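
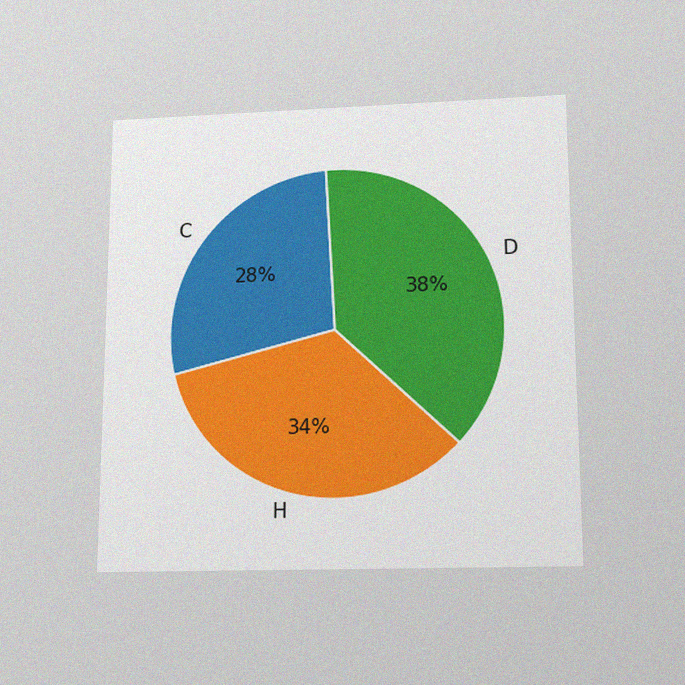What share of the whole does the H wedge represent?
34%

The chart is viewed slightly from below, with some photo noise. The H slice takes up 34% of the pie.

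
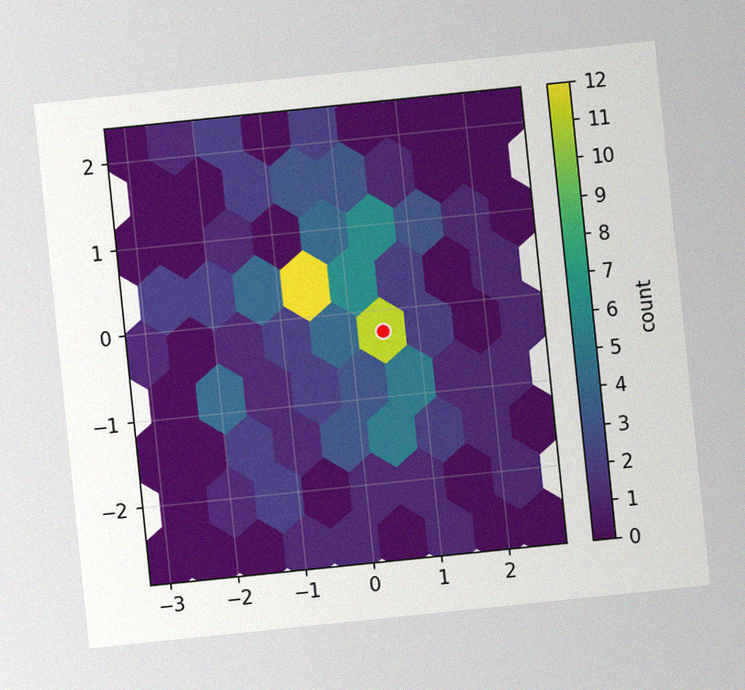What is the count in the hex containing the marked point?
The chart is tilted about 6° counter-clockwise, with some photo noise. The marked hex reads 11 on the colorbar.

11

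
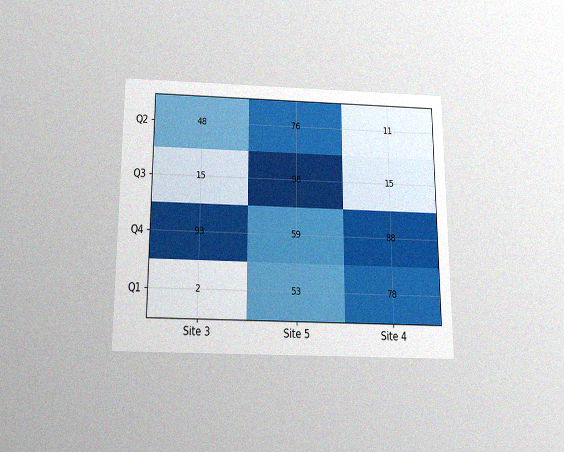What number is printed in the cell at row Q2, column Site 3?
48

The chart is viewed slightly from below, with some photo noise. The (Q2, Site 3) cell reads 48.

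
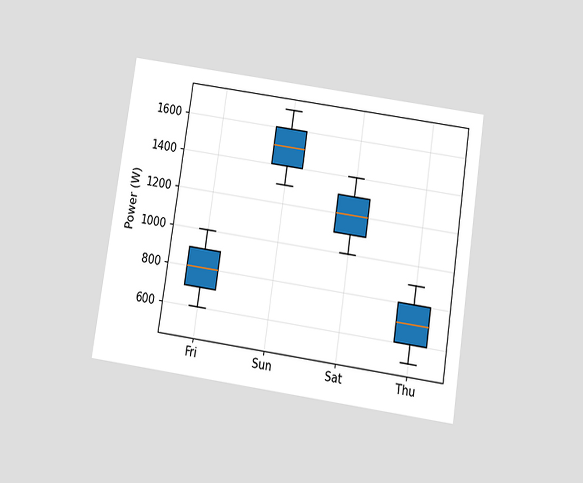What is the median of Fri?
The chart is tilted about 8° clockwise and viewed slightly from below. The median line in the Fri box sits at 800W.

800W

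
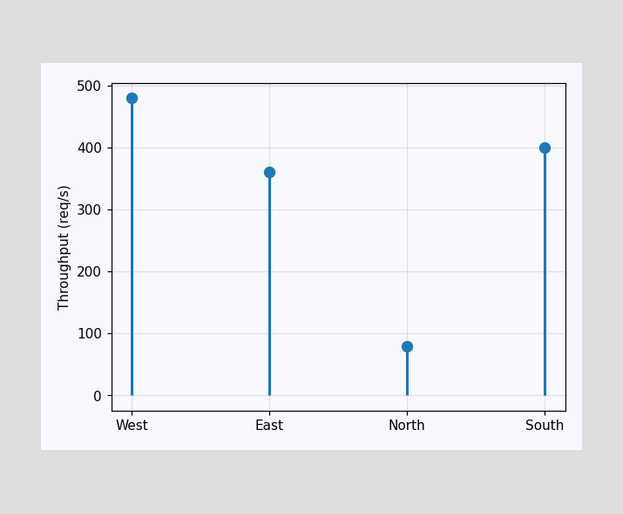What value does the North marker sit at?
The North marker sits at 80req/s.

80req/s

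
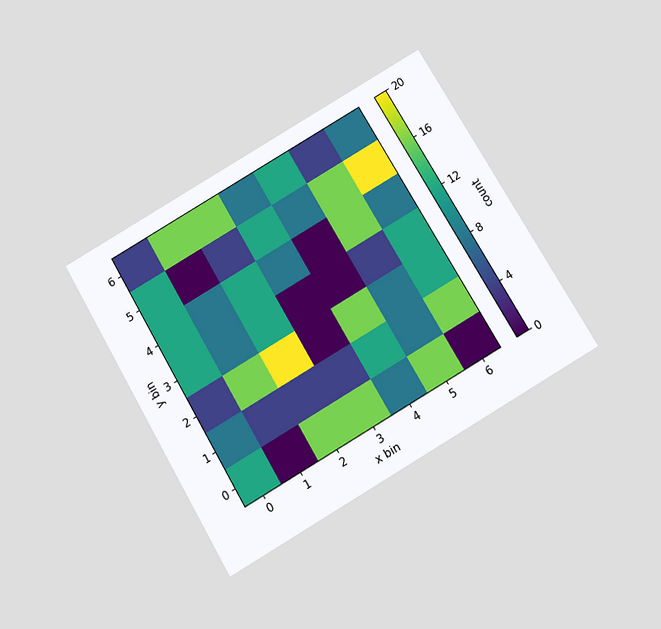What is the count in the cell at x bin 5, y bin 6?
4

The chart is tilted about 30° counter-clockwise and viewed slightly from below. Matching the cell (5, 6) against the colorbar gives 4.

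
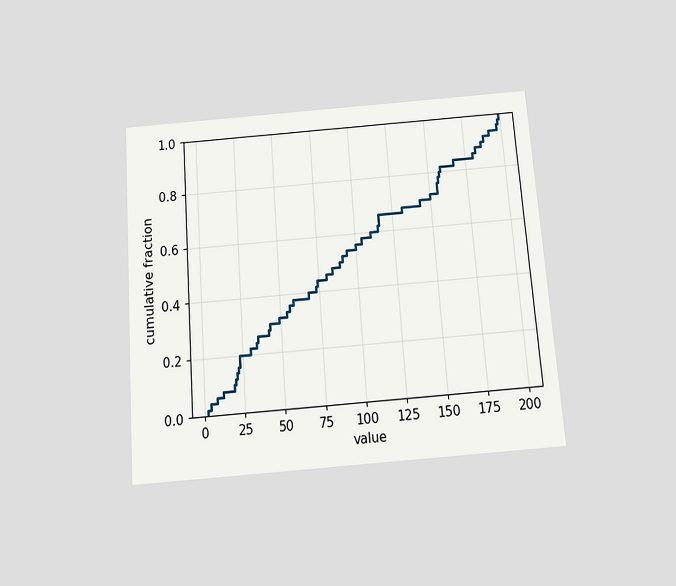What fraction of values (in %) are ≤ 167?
84%

The chart is tilted about 4° counter-clockwise and viewed slightly from below. At x=167 the ECDF step is at 84%.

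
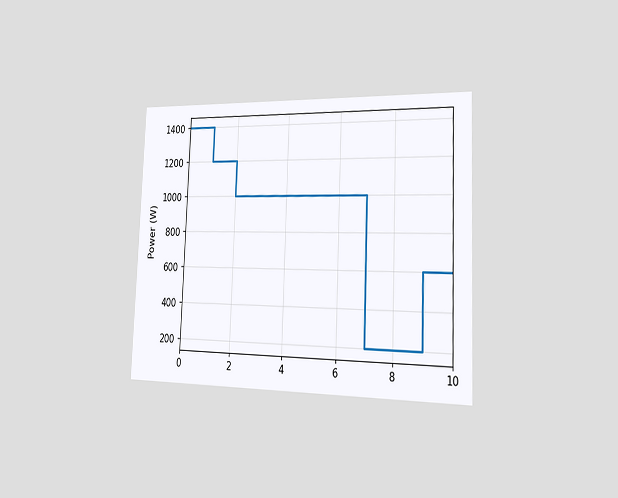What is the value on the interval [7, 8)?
200W

The chart is tilted about 2° clockwise and viewed slightly from the right. On [7, 8) the step sits at 200W.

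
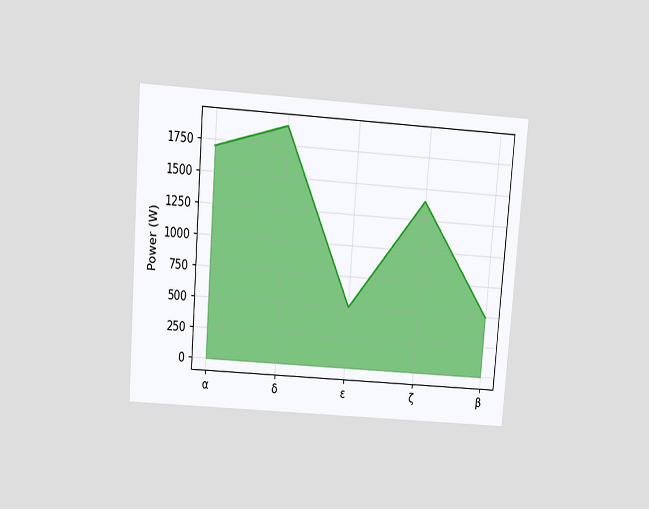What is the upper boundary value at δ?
The chart is tilted about 4° clockwise and viewed slightly from above. At δ the upper boundary is at 1900W.

1900W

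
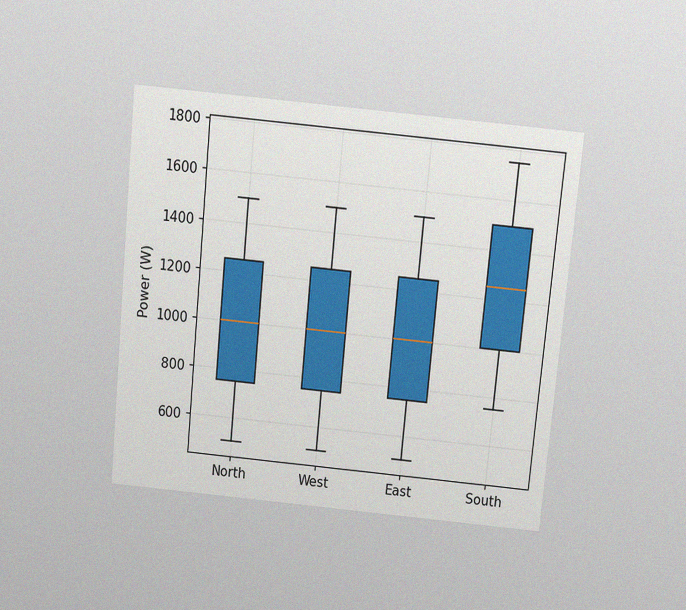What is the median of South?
1250W

The chart is tilted about 5° clockwise and viewed slightly from above, with some photo noise. The median line in the South box sits at 1250W.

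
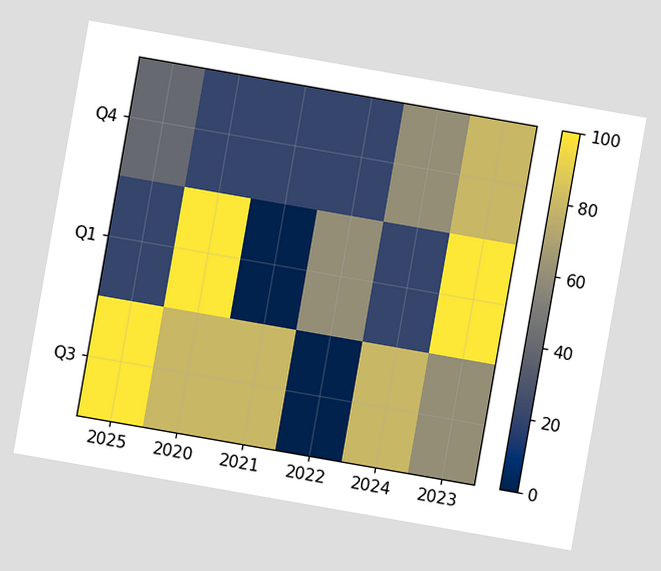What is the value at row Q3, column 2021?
The chart is tilted about 10° clockwise. Matching cell (Q3, 2021) against the colorbar gives 80.

80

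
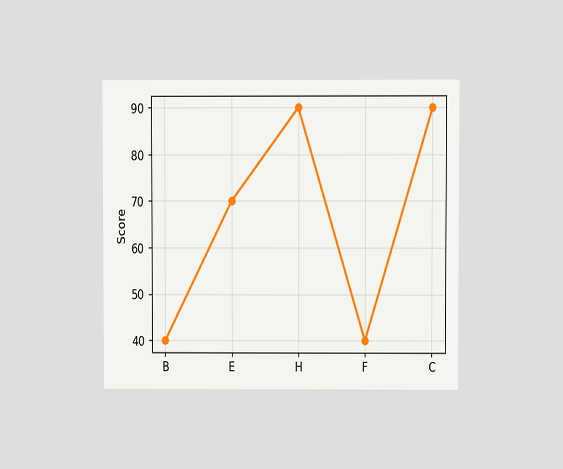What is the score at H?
90

The chart is viewed at a slight angle. At H, the line is at 90.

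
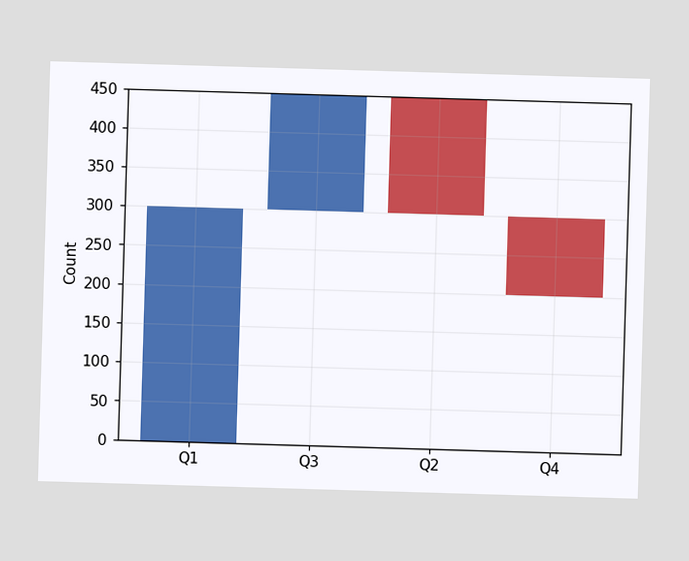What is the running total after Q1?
300

After Q1 the running total reaches 300.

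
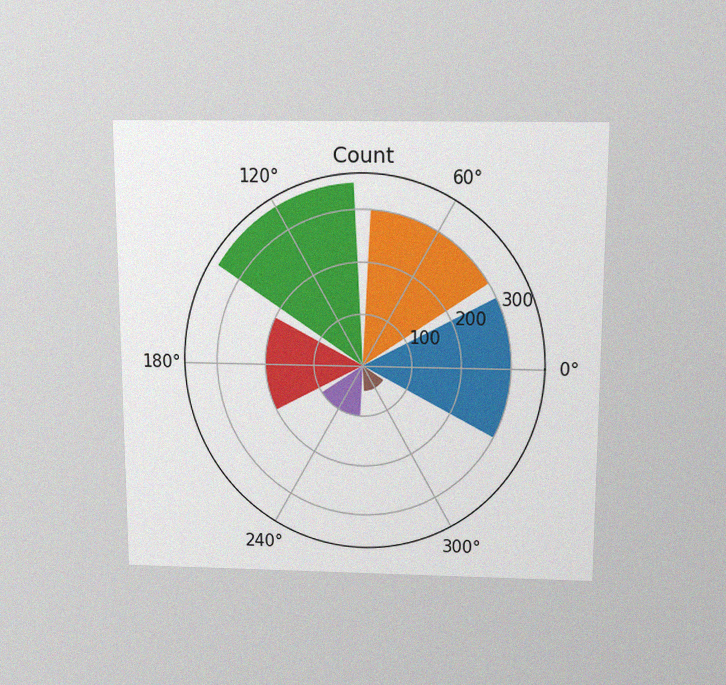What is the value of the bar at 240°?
100

The chart is viewed slightly from above, with some photo noise. The bar at 240° reaches 100 on the radial axis.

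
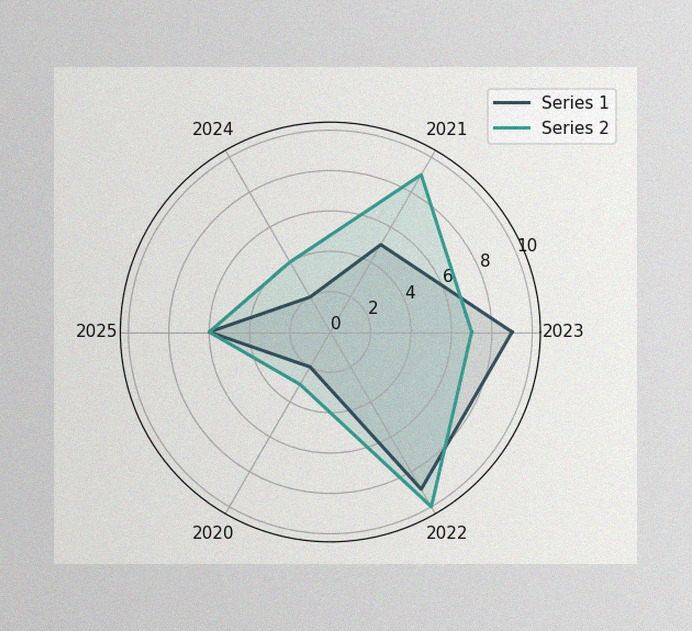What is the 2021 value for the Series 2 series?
The image has some photo noise and uneven lighting. On the 2021 axis, Series 2 reaches 9.

9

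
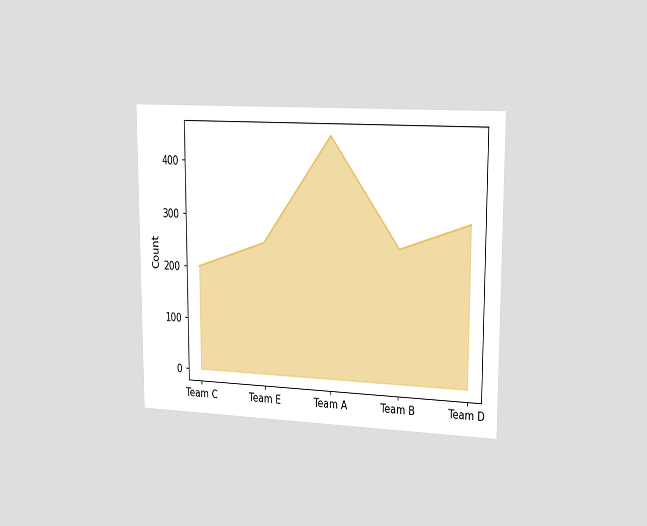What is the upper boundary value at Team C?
The chart is viewed slightly from the right. At Team C the upper boundary is at 200.

200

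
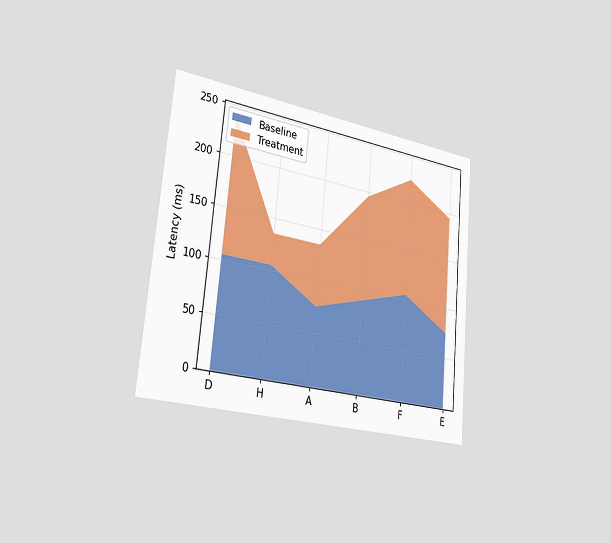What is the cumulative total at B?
195ms

The chart is tilted about 5° clockwise and viewed slightly from the left. The stacked total at B reaches 195ms.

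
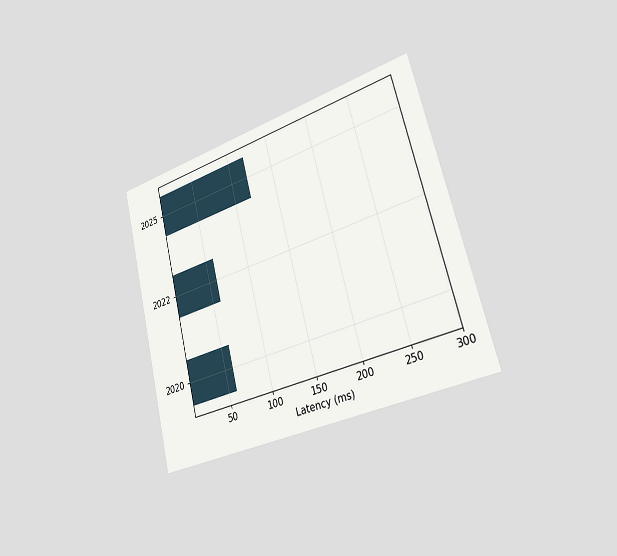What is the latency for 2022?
The chart is tilted about 14° counter-clockwise and viewed slightly from the right. Reading along the chart's x-axis, the 2022 bar reaches 60ms.

60ms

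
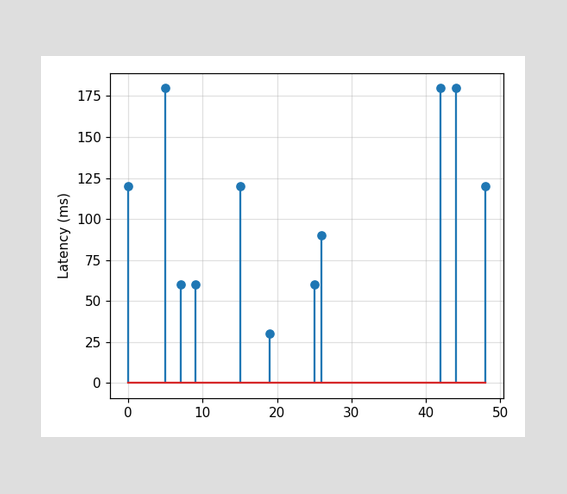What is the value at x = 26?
The stem at x=26 reaches 90ms.

90ms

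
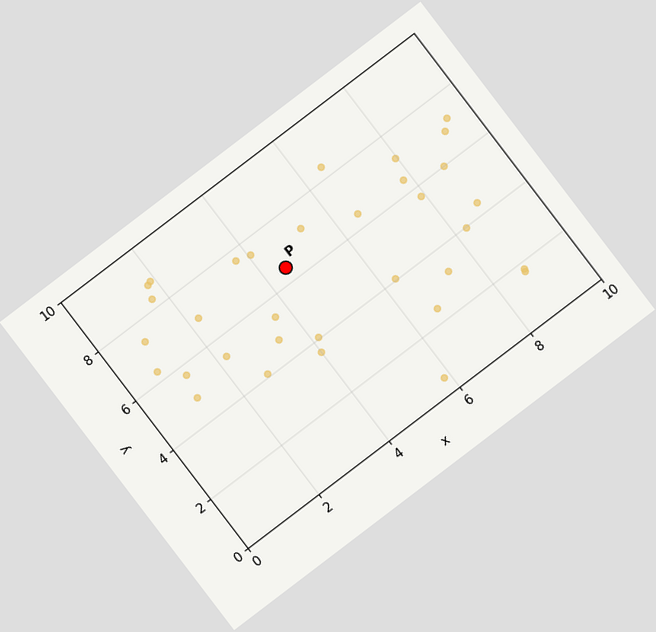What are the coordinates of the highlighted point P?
The chart is tilted about 37° counter-clockwise. Following the gridlines from P to each axis, P sits at (4.5, 6.5).

(4.5, 6.5)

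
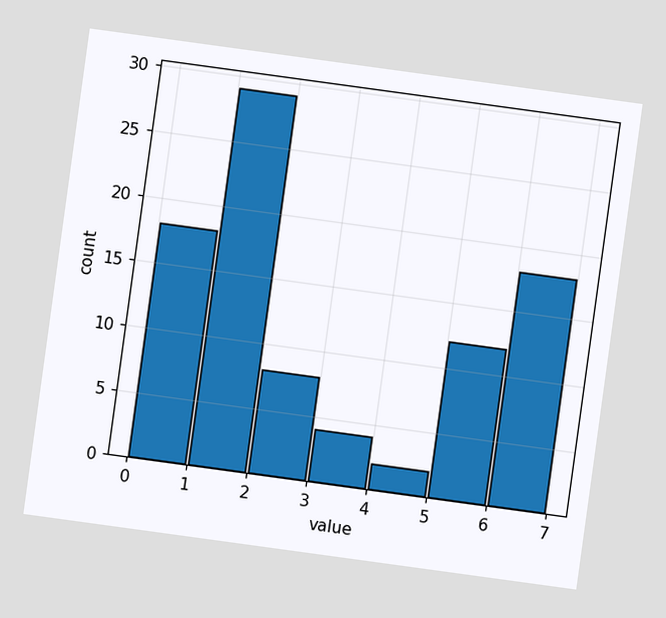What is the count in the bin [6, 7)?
18

The chart is tilted about 8° clockwise. The [6, 7) bin has height 18.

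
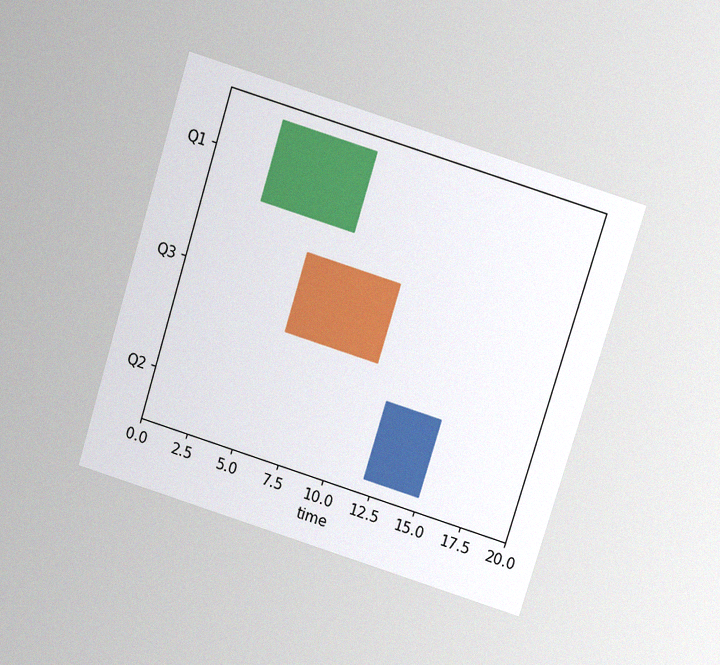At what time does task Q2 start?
The chart is tilted about 17° clockwise and viewed slightly from above, with some photo noise. The Q2 bar begins at t=12.

12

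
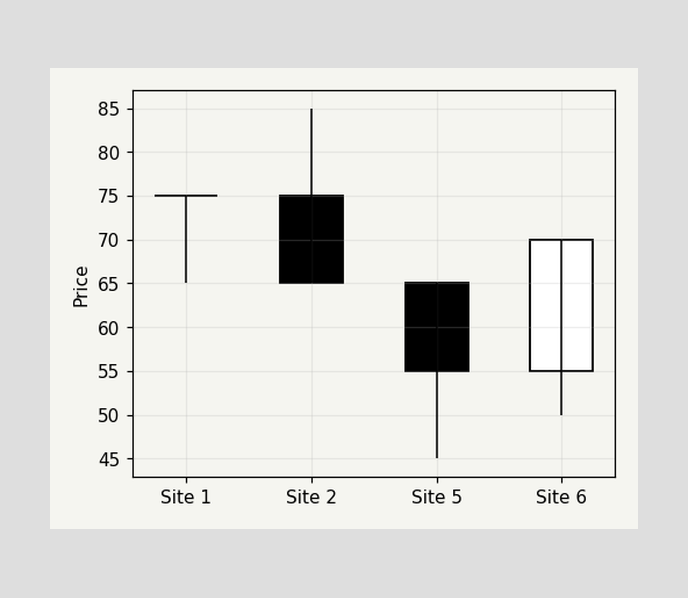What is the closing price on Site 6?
The Site 6 candle closes at 70.

70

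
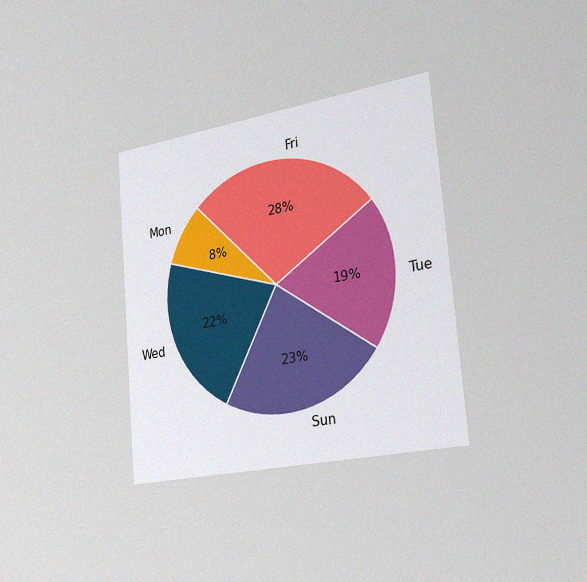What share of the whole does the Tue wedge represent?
The chart is tilted about 5° counter-clockwise and viewed slightly from the right, with some photo noise. The Tue slice takes up 19% of the pie.

19%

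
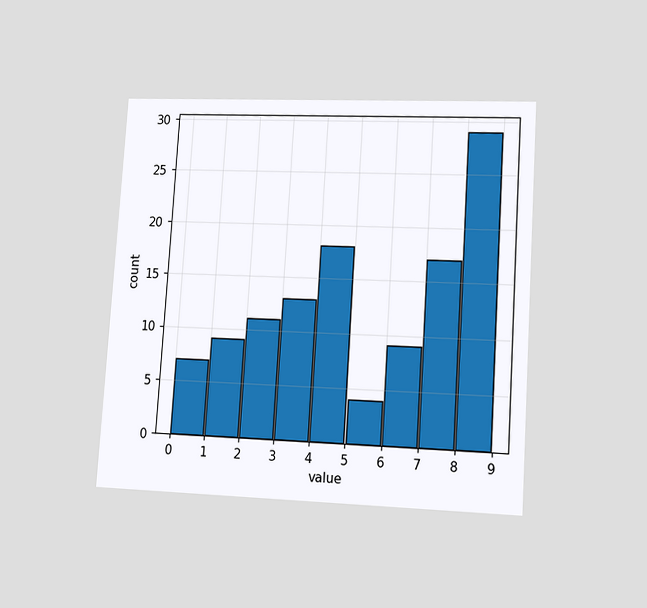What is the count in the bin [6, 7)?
The chart is tilted about 4° clockwise and viewed at a slight angle. The [6, 7) bin has height 9.

9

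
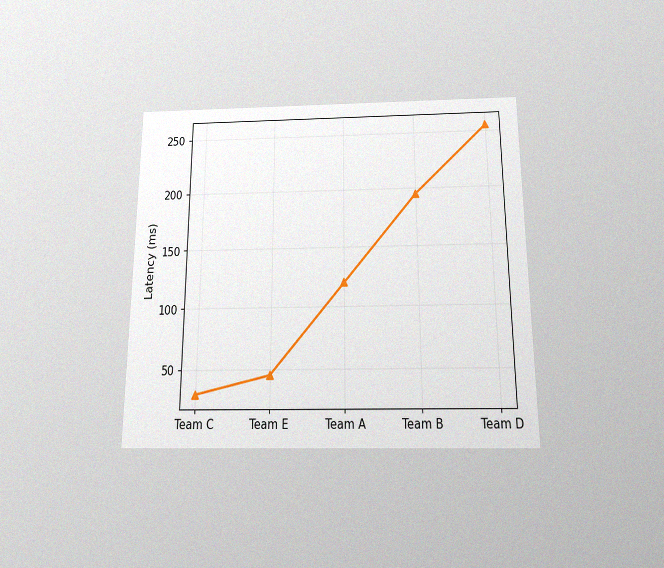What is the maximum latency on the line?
255ms

The chart is viewed slightly from below, with some photo noise. The highest point is at Team D, and reading across to the y-axis gives 255ms.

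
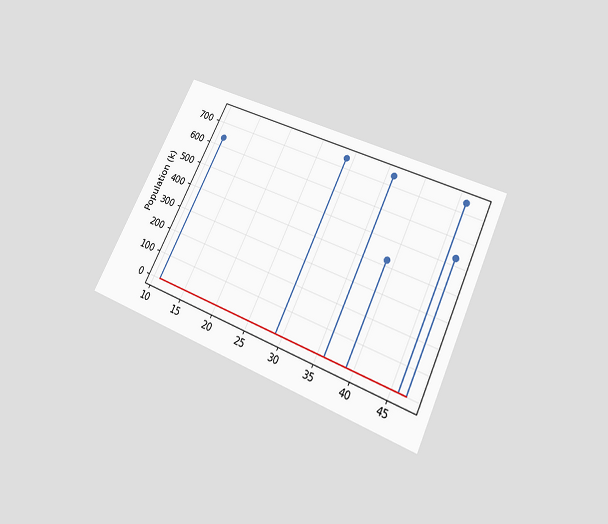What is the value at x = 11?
The chart is tilted about 25° clockwise and viewed slightly from below. The stem at x=11 reaches 636k.

636k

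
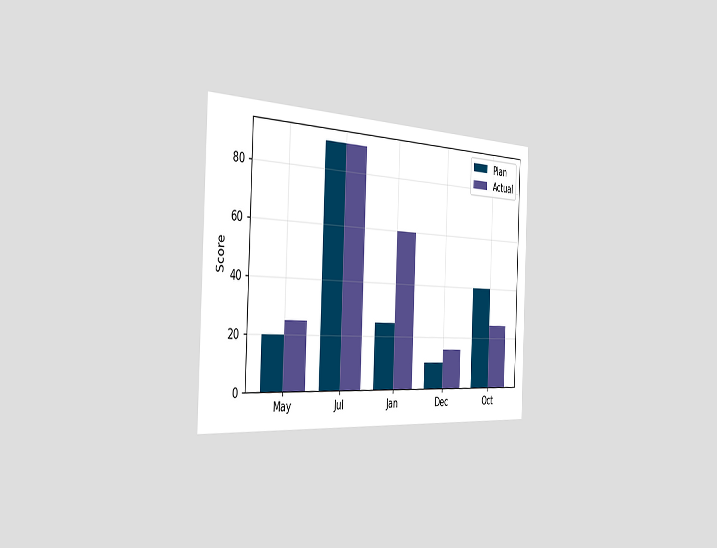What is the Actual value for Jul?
The chart is tilted about 2° clockwise and viewed slightly from the left. The Actual bar at Jul reaches 90 on the y-axis.

90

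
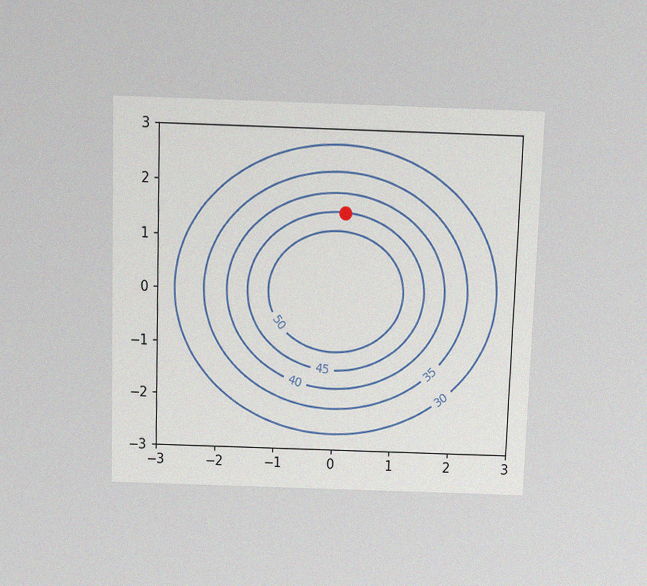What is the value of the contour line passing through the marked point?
45

The chart is viewed slightly from above, with some photo noise. The marked point sits on the contour labelled 45.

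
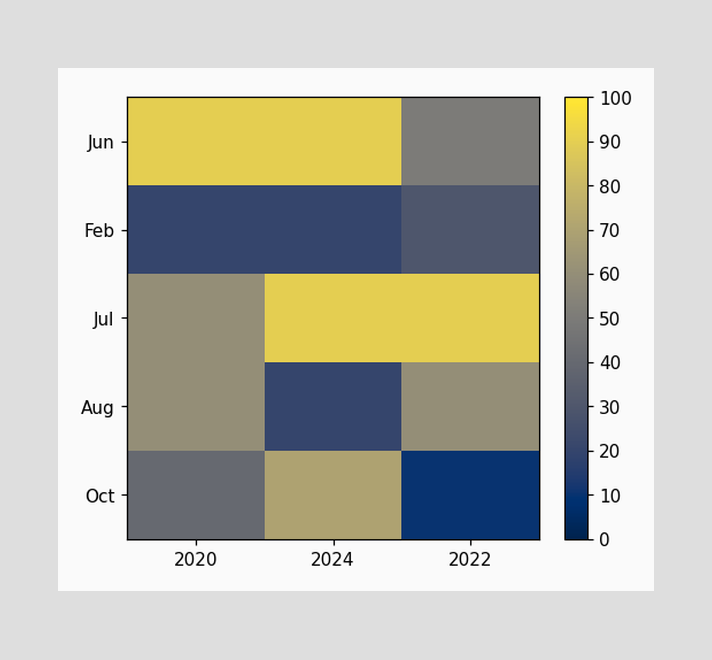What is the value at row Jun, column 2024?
Matching cell (Jun, 2024) against the colorbar gives 90.

90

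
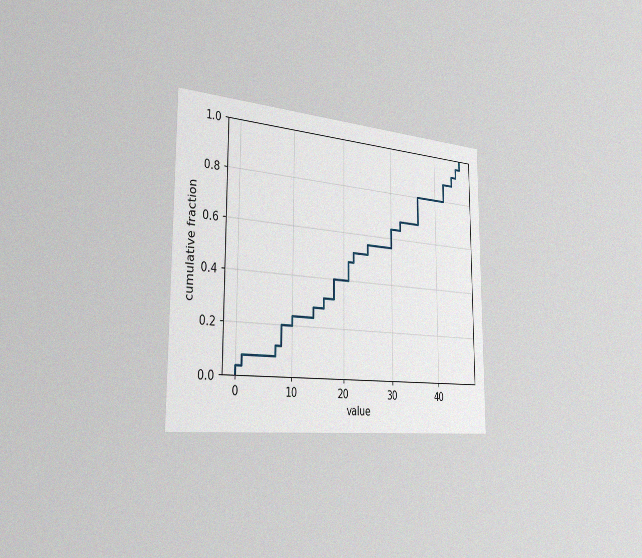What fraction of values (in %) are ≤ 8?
The chart is viewed slightly from the left, with some photo noise. At x=8 the ECDF step is at 20%.

20%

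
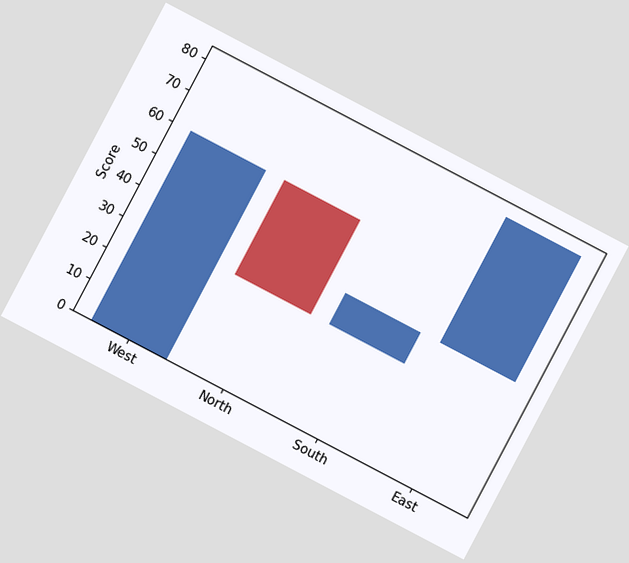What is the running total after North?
30

The chart is tilted about 28° clockwise. After North the running total reaches 30.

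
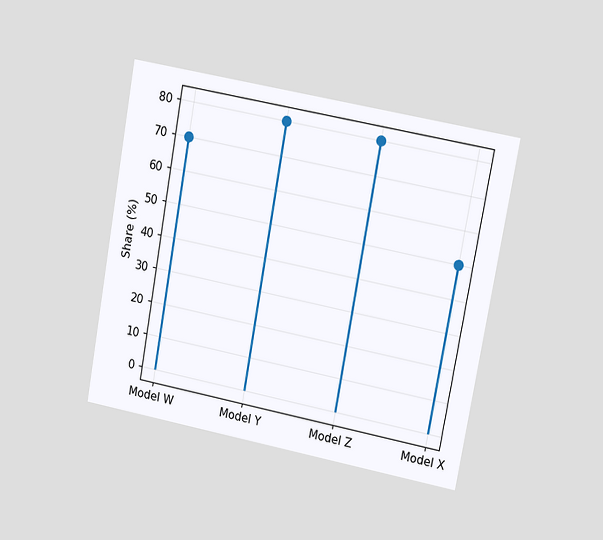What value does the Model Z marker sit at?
The chart is tilted about 10° clockwise and viewed at a slight angle. The Model Z marker sits at 80%.

80%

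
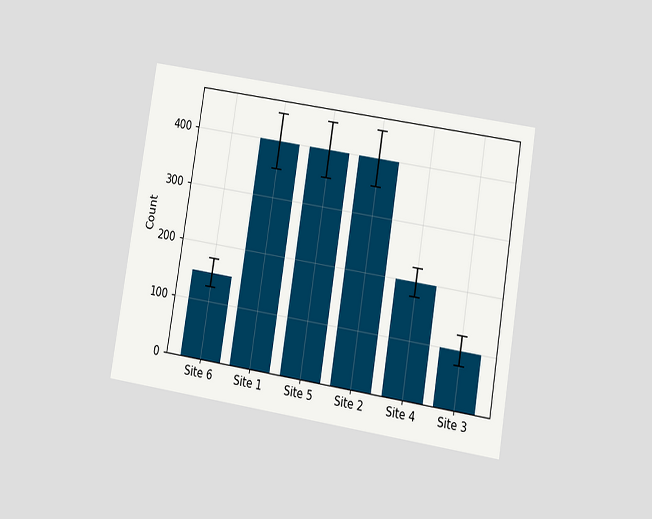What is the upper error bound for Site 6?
The chart is tilted about 9° clockwise and viewed at a slight angle. The Site 6 bar's upper whisker reaches 175.

175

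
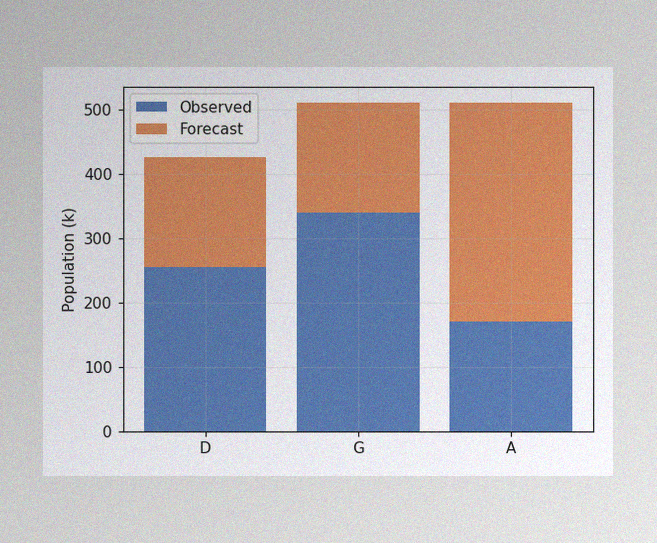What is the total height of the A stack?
The image has some photo noise and uneven lighting. The A stack's top reaches 510k on the y-axis.

510k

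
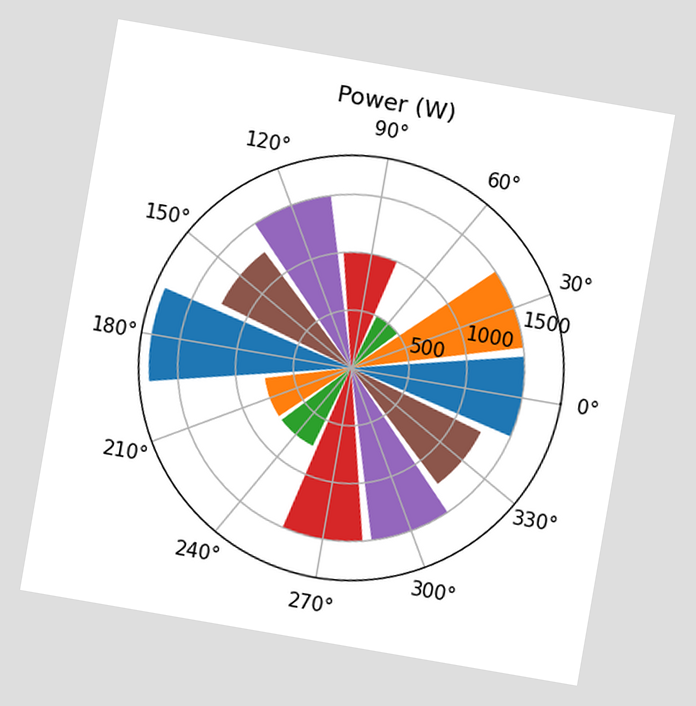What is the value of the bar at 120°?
The chart is tilted about 10° clockwise. The bar at 120° reaches 1500W on the radial axis.

1500W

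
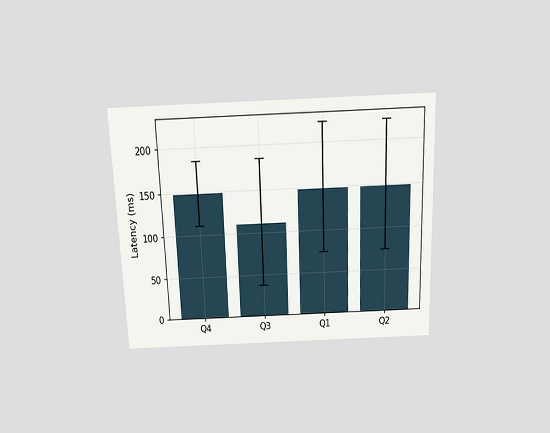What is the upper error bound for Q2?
The chart is tilted about 2° counter-clockwise and viewed slightly from above. The Q2 bar's upper whisker reaches 222ms.

222ms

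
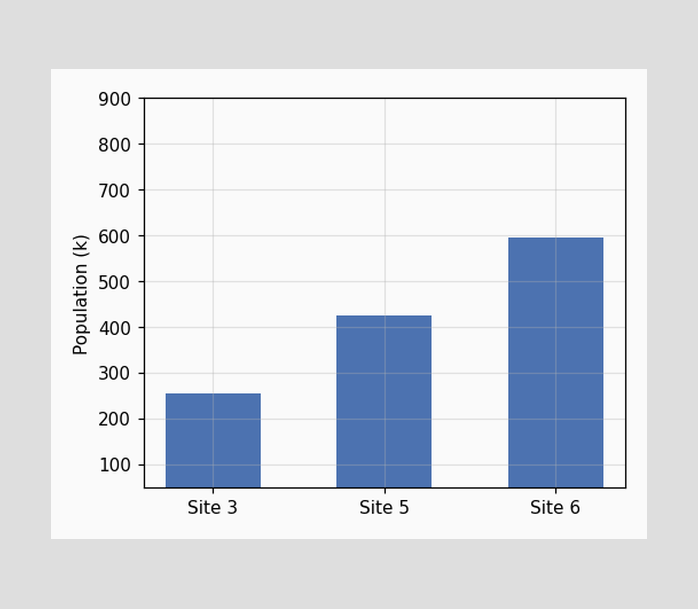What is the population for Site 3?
255k

Reading along the chart's y-axis, the Site 3 bar reaches 255k.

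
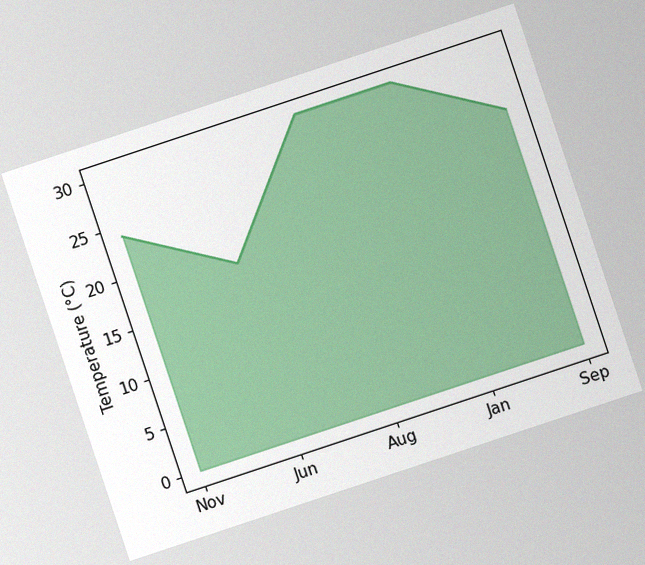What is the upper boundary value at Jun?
18°C

The chart is tilted about 18° counter-clockwise, with some photo noise. At Jun the upper boundary is at 18°C.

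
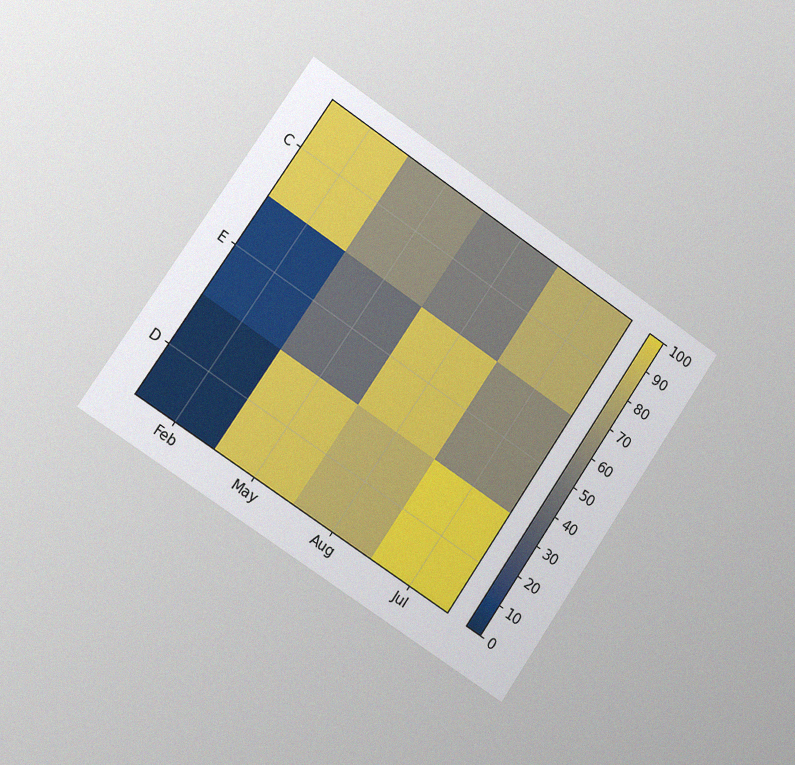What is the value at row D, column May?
90

The chart is tilted about 34° clockwise and viewed slightly from the left, with some photo noise. Matching cell (D, May) against the colorbar gives 90.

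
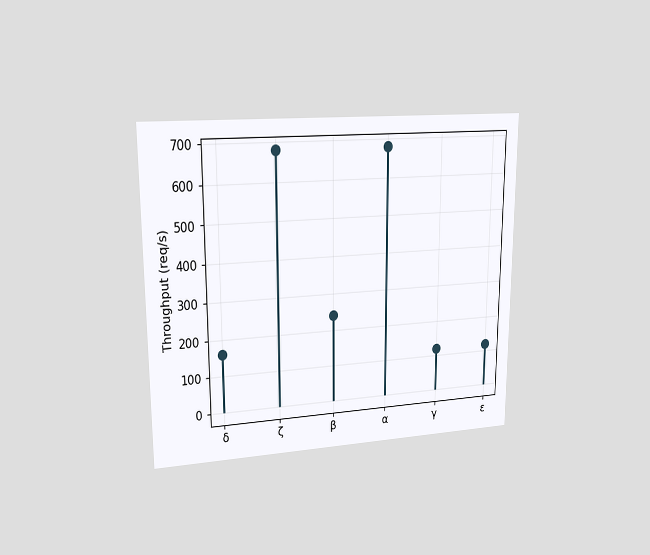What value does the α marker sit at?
The chart is viewed at a slight angle. The α marker sits at 680req/s.

680req/s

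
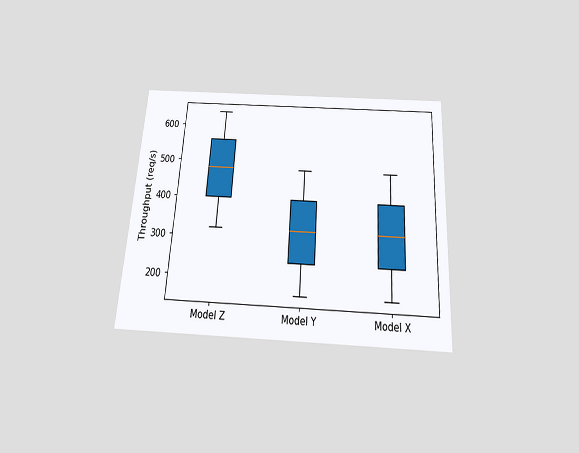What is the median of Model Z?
480req/s

The chart is tilted about 4° clockwise and viewed slightly from below. The median line in the Model Z box sits at 480req/s.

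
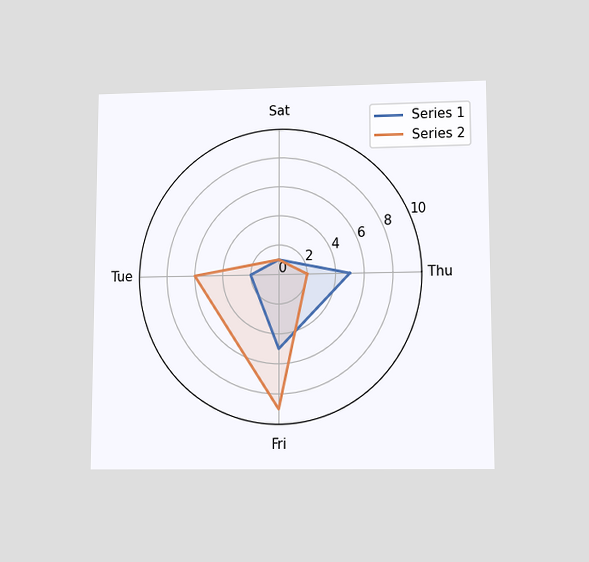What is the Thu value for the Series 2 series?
2

The chart is viewed at a slight angle. On the Thu axis, Series 2 reaches 2.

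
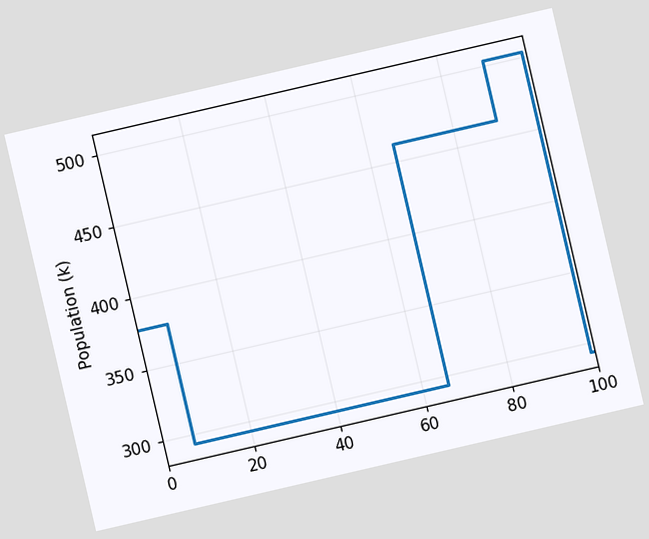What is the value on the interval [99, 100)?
The chart is tilted about 13° counter-clockwise. On [99, 100) the step sits at 294k.

294k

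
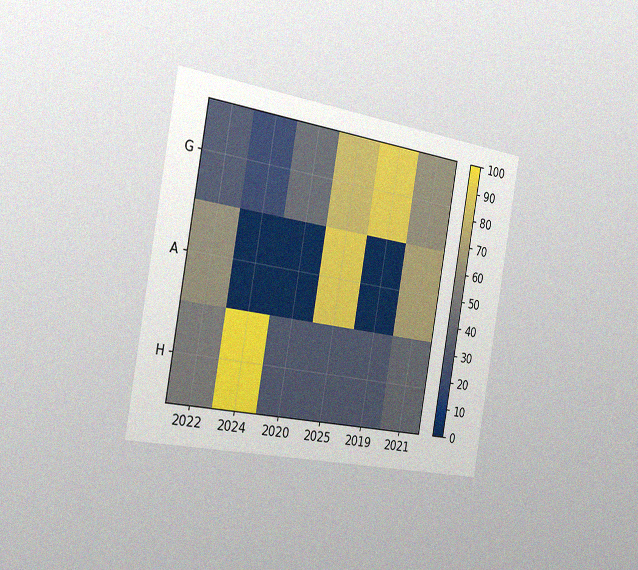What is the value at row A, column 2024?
0

The chart is tilted about 10° clockwise and viewed slightly from the left, with some photo noise. Matching cell (A, 2024) against the colorbar gives 0.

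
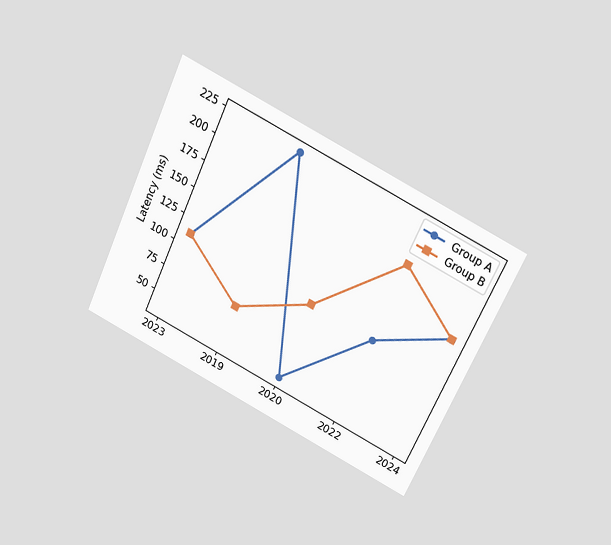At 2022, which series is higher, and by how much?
The chart is tilted about 24° clockwise and viewed slightly from above. At 2022, Group B sits above the other line by 74ms.

Group B, by 74ms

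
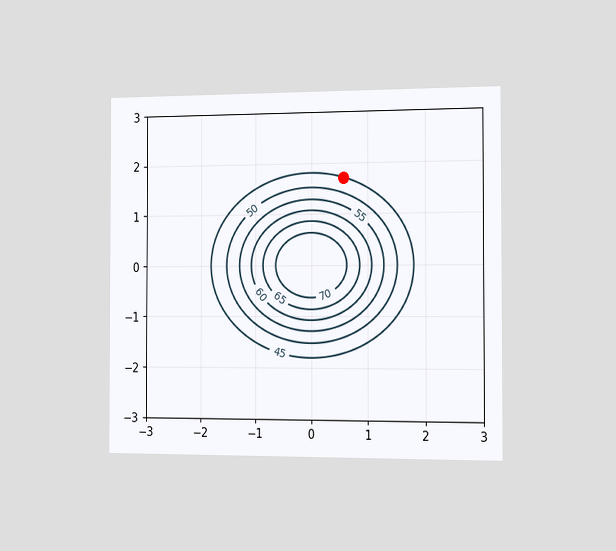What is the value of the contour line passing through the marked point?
The chart is viewed slightly from the right. The marked point sits on the contour labelled 45.

45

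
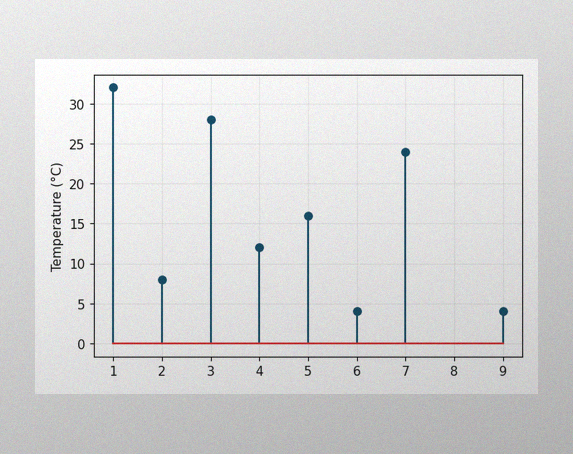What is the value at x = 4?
The image has some photo noise and uneven lighting. The stem at x=4 reaches 12°C.

12°C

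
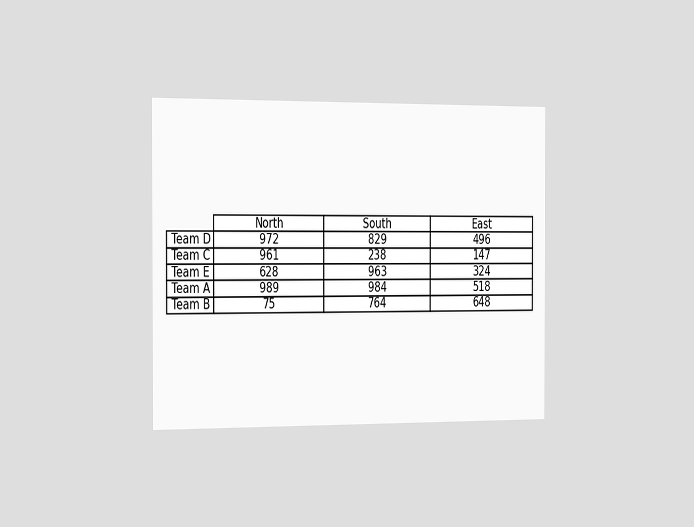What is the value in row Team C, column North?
961

The chart is viewed slightly from the left. The (Team C, North) cell reads 961.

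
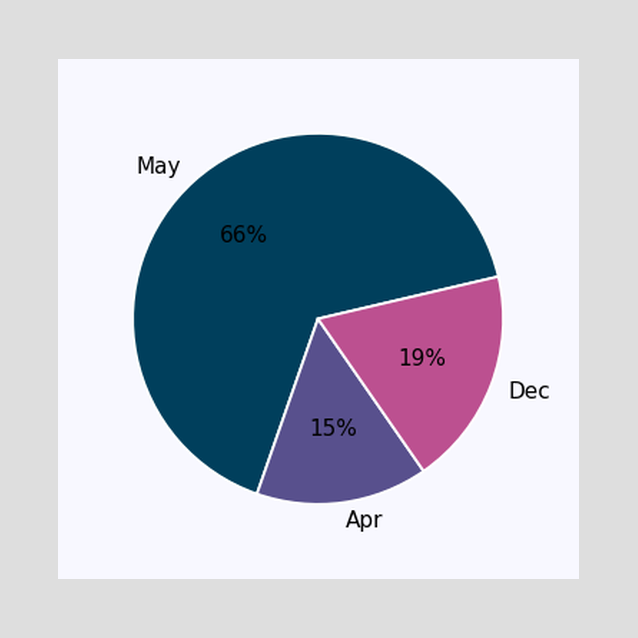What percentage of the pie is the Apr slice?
The Apr slice takes up 15% of the pie.

15%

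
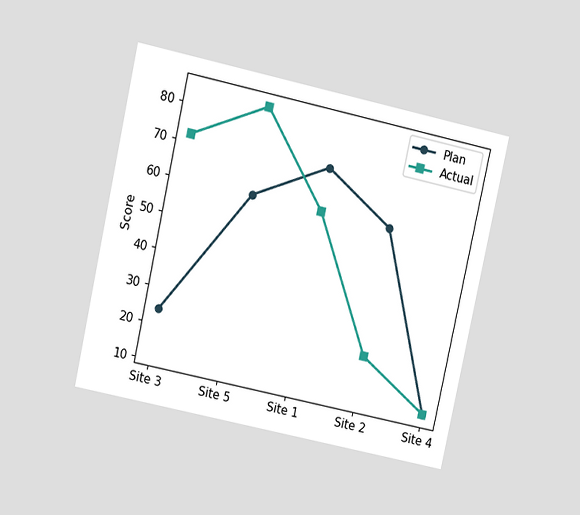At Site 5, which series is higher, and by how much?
Actual, by 24

The chart is tilted about 12° clockwise and viewed at a slight angle. At Site 5, Actual sits above the other line by 24.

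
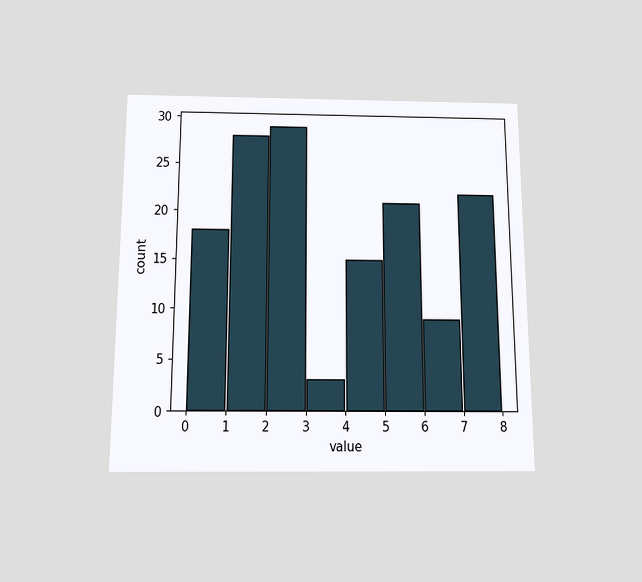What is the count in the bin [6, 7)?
The chart is viewed slightly from below. The [6, 7) bin has height 9.

9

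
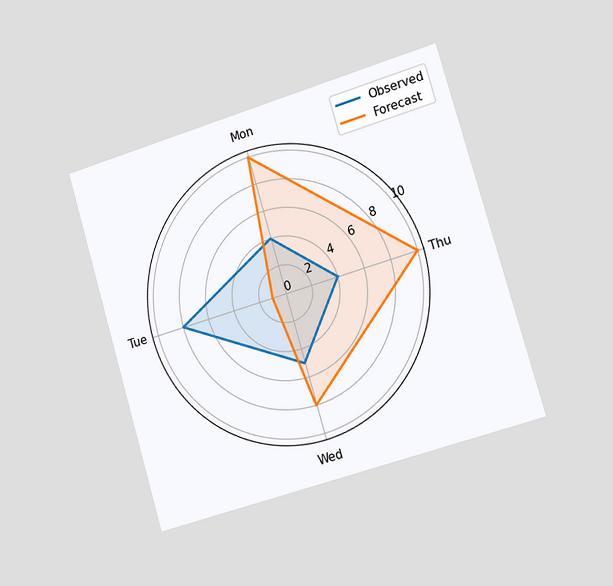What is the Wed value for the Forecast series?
8

The chart is tilted about 16° counter-clockwise and viewed slightly from the right. On the Wed axis, Forecast reaches 8.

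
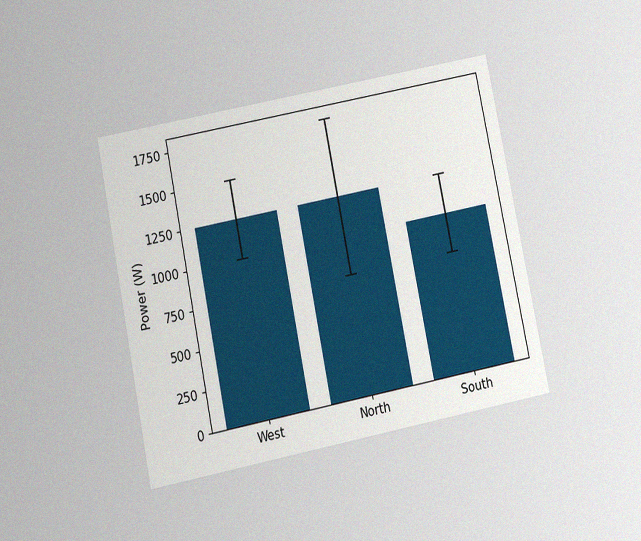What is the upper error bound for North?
The chart is tilted about 11° counter-clockwise and viewed slightly from below, with some photo noise. The North bar's upper whisker reaches 1750W.

1750W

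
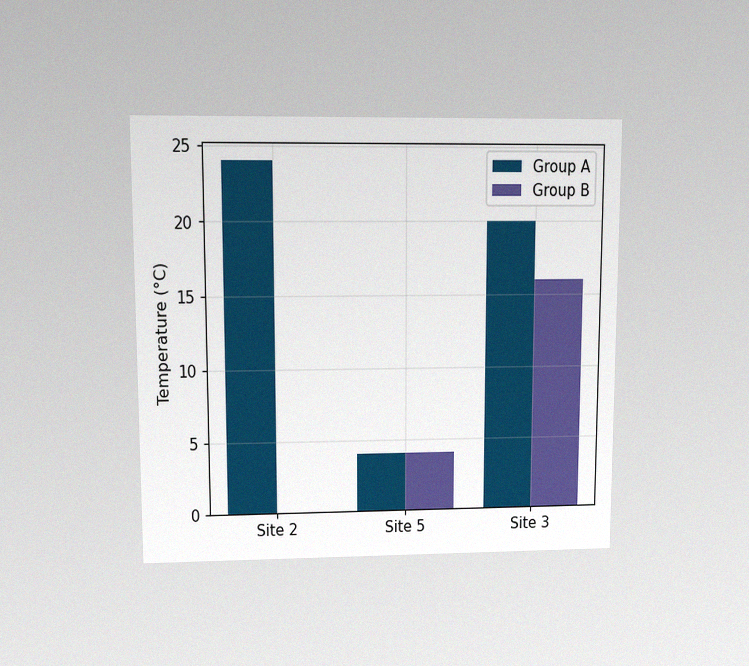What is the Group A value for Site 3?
20°C

The chart is viewed at a slight angle, with some photo noise. The Group A bar at Site 3 reaches 20°C on the y-axis.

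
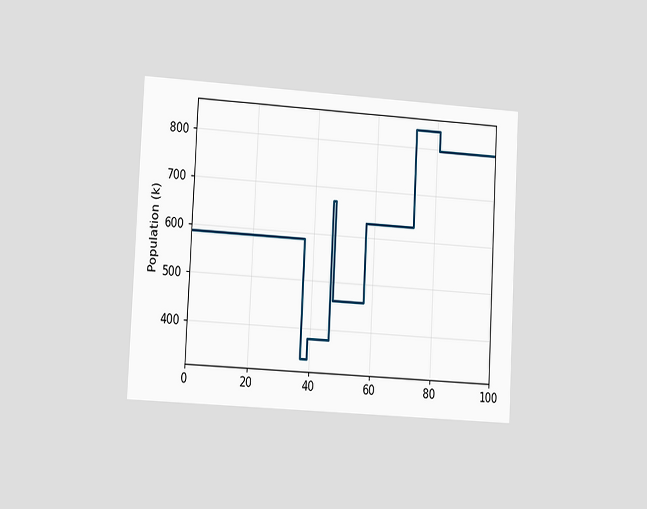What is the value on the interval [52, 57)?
462k

The chart is tilted about 3° clockwise and viewed slightly from the left. On [52, 57) the step sits at 462k.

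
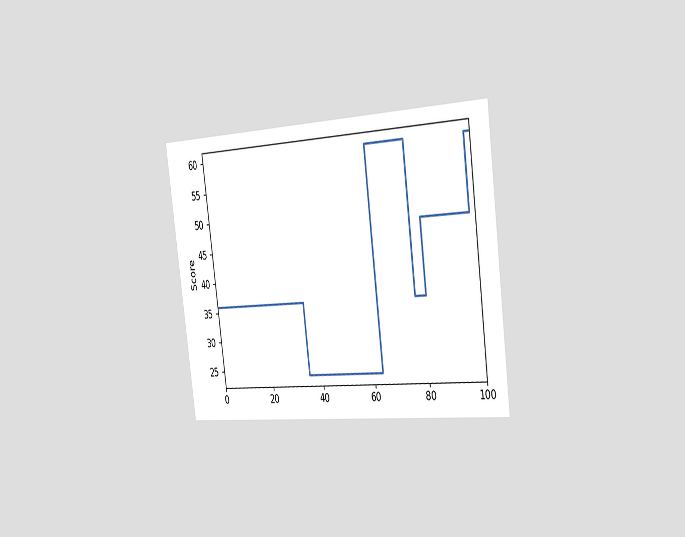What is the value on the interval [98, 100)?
60

The chart is tilted about 7° counter-clockwise and viewed slightly from the right. On [98, 100) the step sits at 60.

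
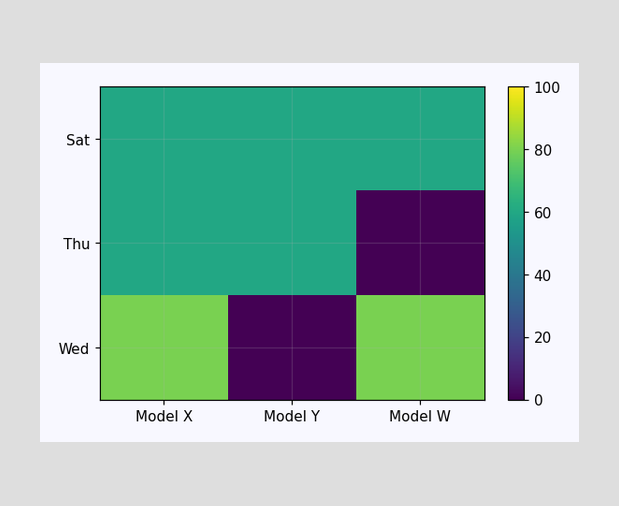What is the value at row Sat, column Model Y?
60

Matching cell (Sat, Model Y) against the colorbar gives 60.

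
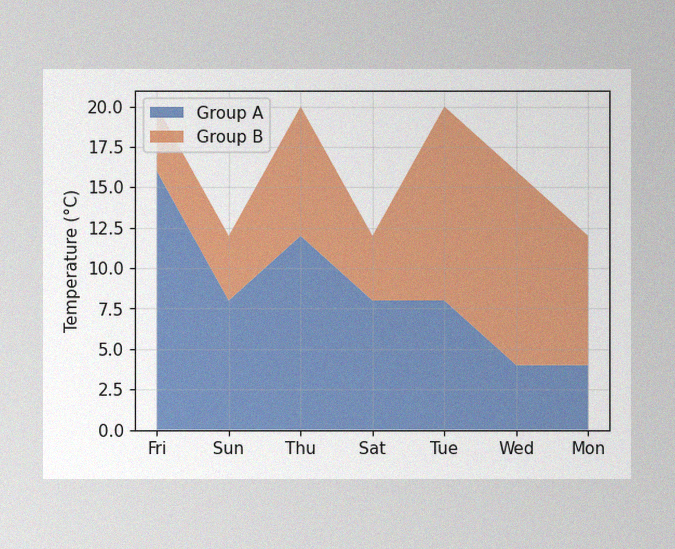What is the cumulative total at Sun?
12°C

The image has some photo noise and uneven lighting. The stacked total at Sun reaches 12°C.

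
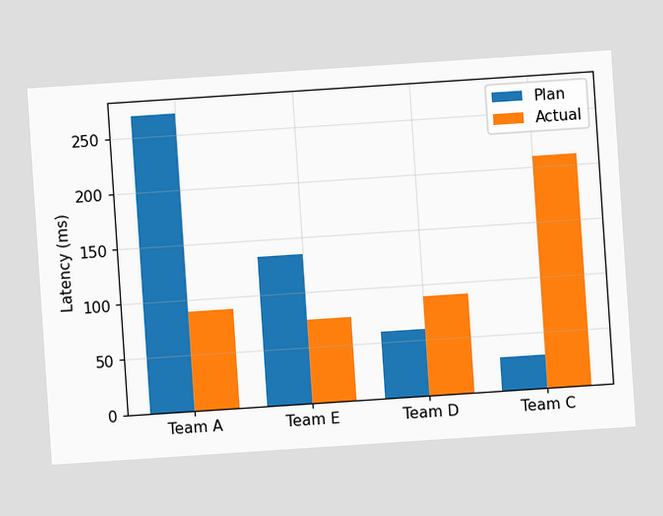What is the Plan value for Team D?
The chart is tilted about 4° counter-clockwise. The Plan bar at Team D reaches 60ms on the y-axis.

60ms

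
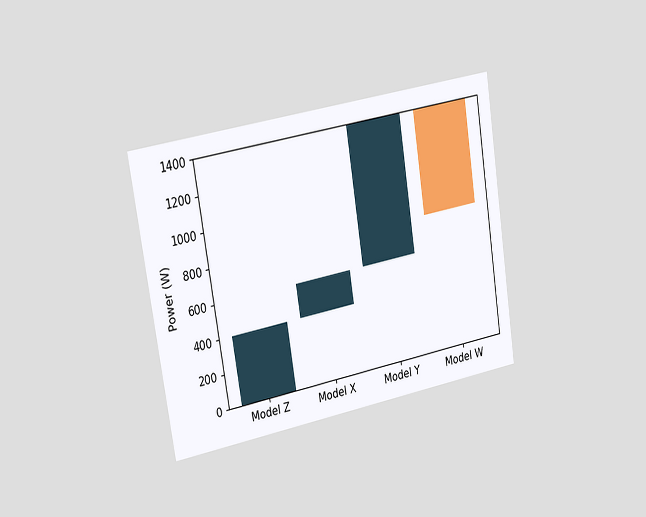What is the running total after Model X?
The chart is tilted about 9° counter-clockwise and viewed slightly from the left. After Model X the running total reaches 600W.

600W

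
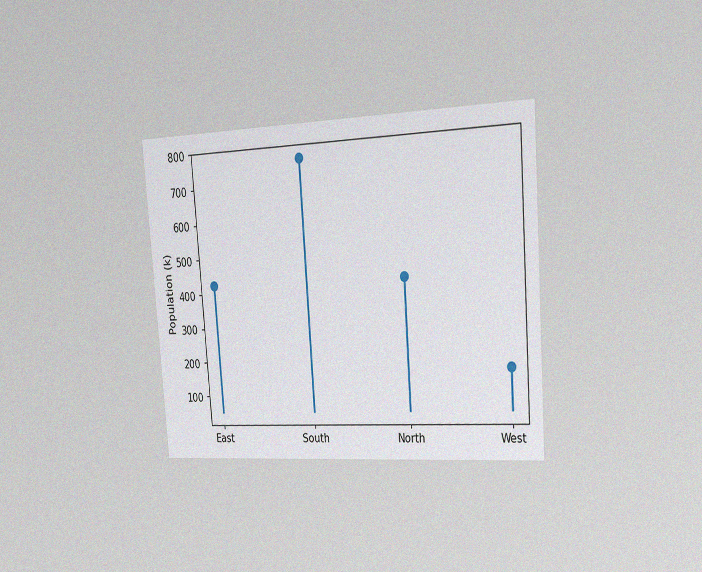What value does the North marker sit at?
425k

The chart is tilted about 4° counter-clockwise and viewed slightly from the right, with some photo noise. The North marker sits at 425k.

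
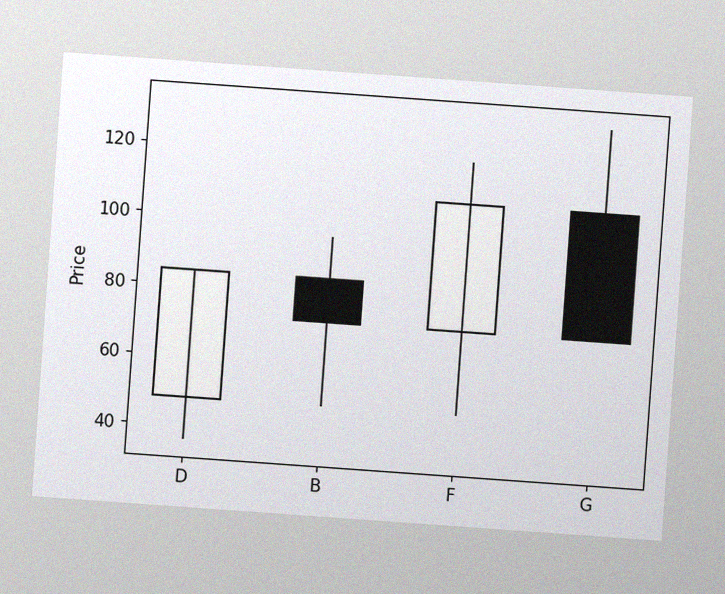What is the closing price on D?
The chart is tilted about 4° clockwise, with some photo noise. The D candle closes at 84.

84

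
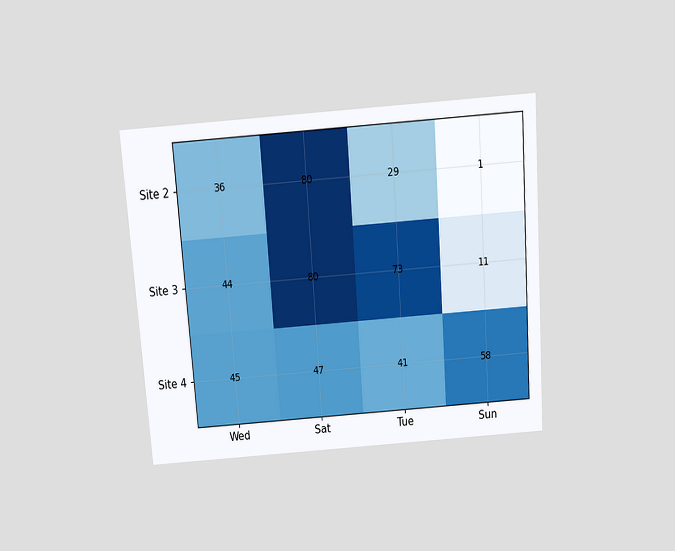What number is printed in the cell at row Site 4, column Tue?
41

The chart is tilted about 4° counter-clockwise and viewed slightly from above. The (Site 4, Tue) cell reads 41.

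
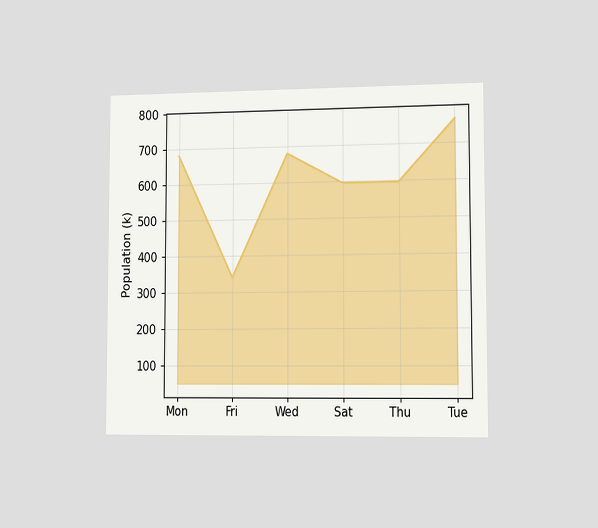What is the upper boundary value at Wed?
680k

The chart is viewed slightly from the right. At Wed the upper boundary is at 680k.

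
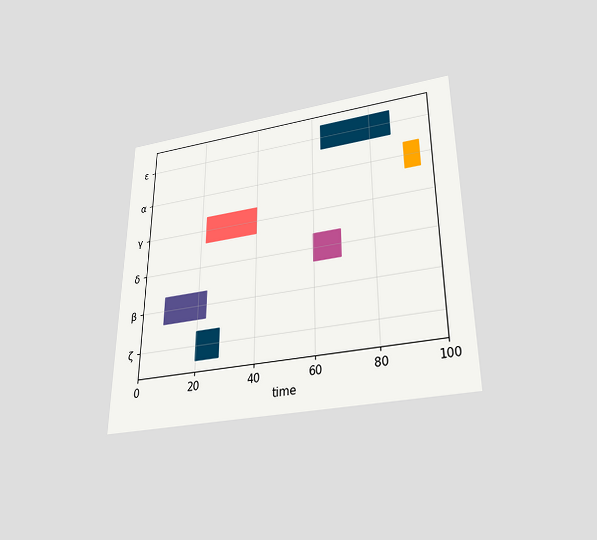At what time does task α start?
91

The chart is viewed slightly from below. The α bar begins at t=91.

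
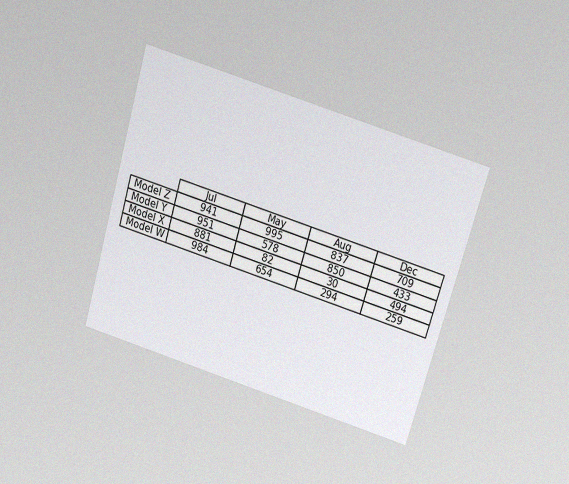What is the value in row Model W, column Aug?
The chart is tilted about 17° clockwise and viewed slightly from above, with some photo noise. The (Model W, Aug) cell reads 294.

294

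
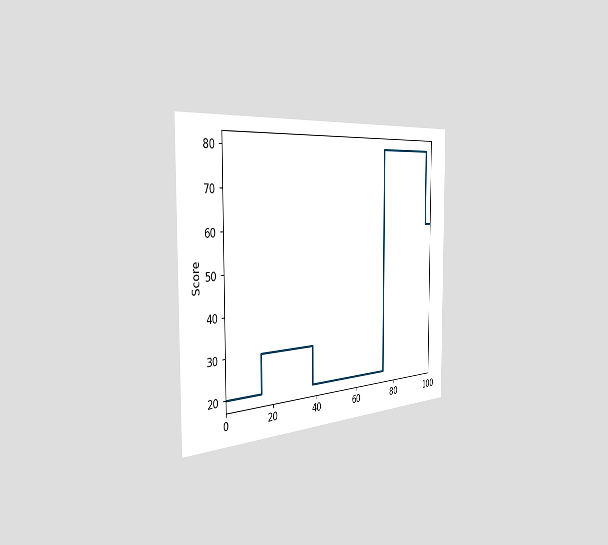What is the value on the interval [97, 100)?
The chart is viewed slightly from the left. On [97, 100) the step sits at 60.

60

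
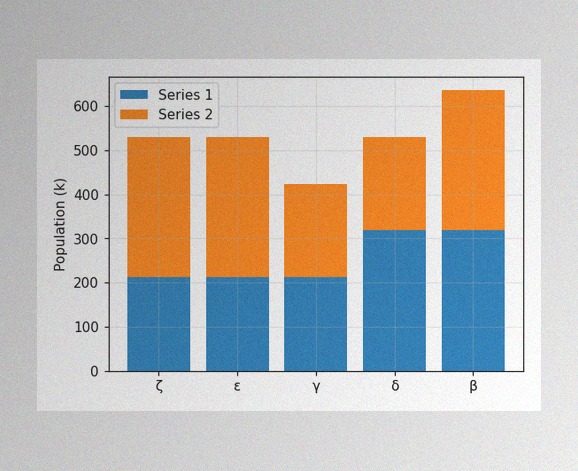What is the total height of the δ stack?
The image has some photo noise and uneven lighting. The δ stack's top reaches 530k on the y-axis.

530k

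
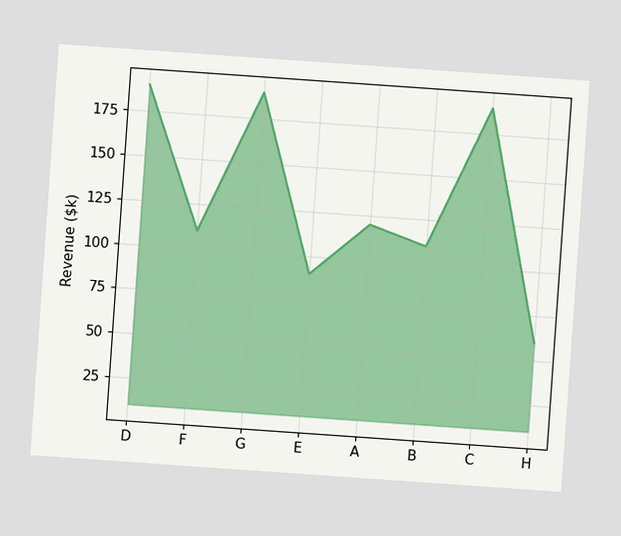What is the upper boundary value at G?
$190k

The chart is tilted about 4° clockwise. At G the upper boundary is at $190k.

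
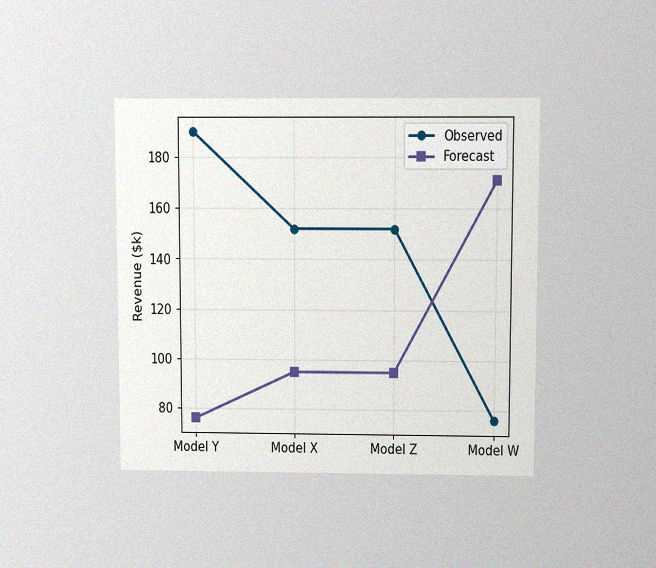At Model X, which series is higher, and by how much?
The chart is viewed slightly from above, with some photo noise. At Model X, Observed sits above the other line by $57k.

Observed, by $57k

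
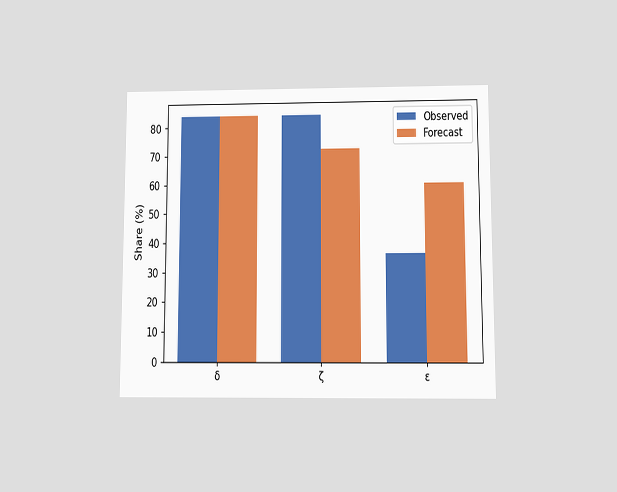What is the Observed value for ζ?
84%

The chart is viewed slightly from below. The Observed bar at ζ reaches 84% on the y-axis.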